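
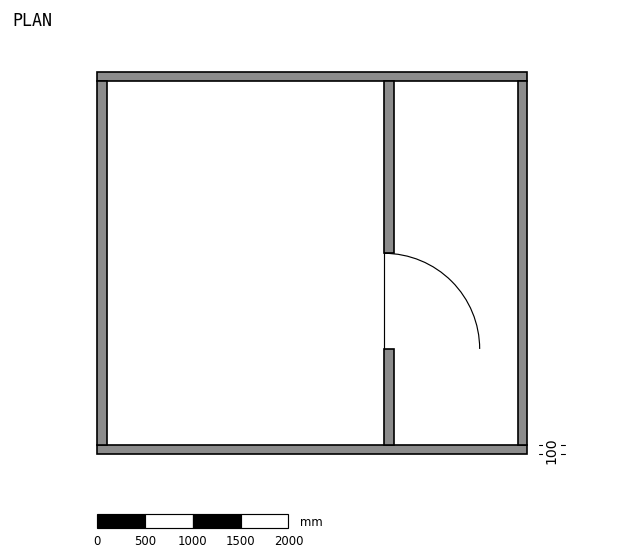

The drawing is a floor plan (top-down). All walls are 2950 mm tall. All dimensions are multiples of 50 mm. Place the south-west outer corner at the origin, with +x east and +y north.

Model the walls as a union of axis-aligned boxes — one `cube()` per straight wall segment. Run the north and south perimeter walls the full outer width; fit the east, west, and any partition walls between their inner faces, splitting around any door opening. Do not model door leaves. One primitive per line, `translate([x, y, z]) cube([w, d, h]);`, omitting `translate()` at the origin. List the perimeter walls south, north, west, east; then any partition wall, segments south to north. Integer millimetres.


cube([4500, 100, 2950]);
translate([0, 3900, 0]) cube([4500, 100, 2950]);
translate([0, 100, 0]) cube([100, 3800, 2950]);
translate([4400, 100, 0]) cube([100, 3800, 2950]);
translate([3000, 100, 0]) cube([100, 1000, 2950]);
translate([3000, 2100, 0]) cube([100, 1800, 2950]);


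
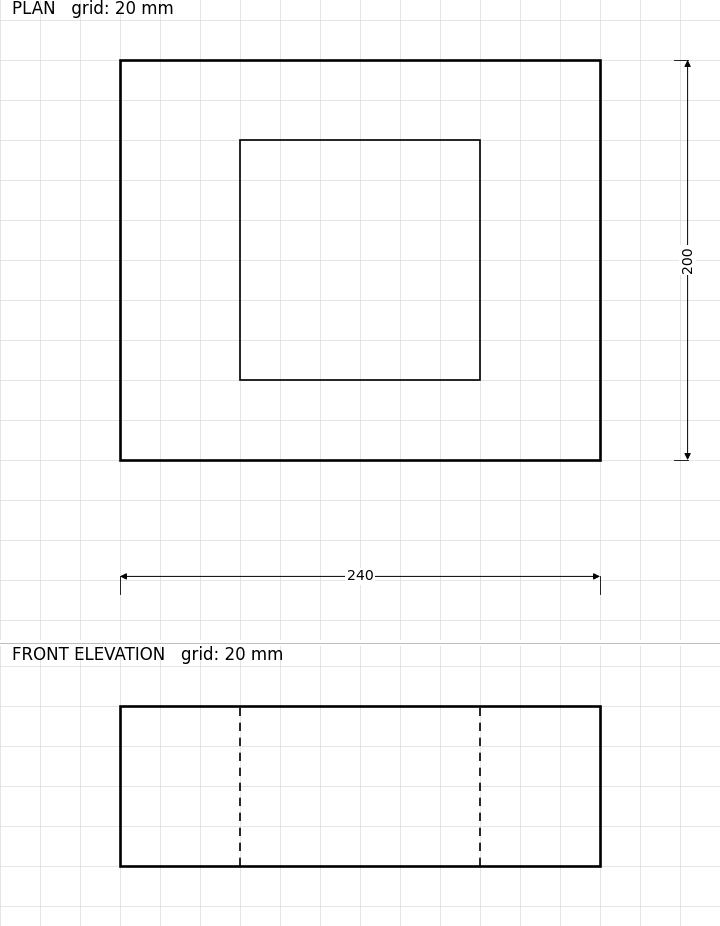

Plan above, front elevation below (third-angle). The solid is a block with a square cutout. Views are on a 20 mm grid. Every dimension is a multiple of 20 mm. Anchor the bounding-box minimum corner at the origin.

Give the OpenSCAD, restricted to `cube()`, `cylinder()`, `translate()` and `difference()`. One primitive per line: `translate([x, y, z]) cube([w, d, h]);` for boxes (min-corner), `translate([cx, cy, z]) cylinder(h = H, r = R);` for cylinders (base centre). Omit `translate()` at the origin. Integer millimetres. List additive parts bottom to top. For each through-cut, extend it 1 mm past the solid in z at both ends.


difference() {
  cube([240, 200, 80]);
  translate([60, 40, -1]) cube([120, 120, 82]);
}


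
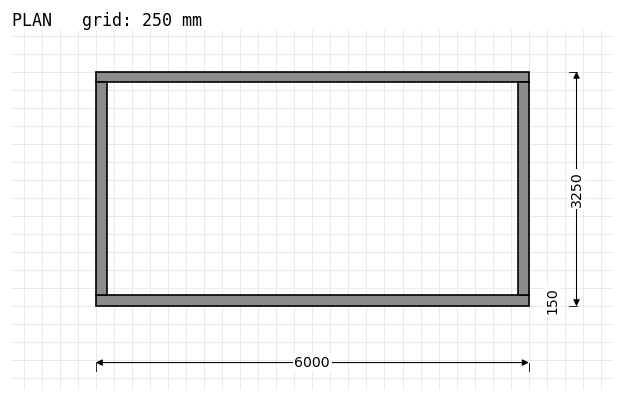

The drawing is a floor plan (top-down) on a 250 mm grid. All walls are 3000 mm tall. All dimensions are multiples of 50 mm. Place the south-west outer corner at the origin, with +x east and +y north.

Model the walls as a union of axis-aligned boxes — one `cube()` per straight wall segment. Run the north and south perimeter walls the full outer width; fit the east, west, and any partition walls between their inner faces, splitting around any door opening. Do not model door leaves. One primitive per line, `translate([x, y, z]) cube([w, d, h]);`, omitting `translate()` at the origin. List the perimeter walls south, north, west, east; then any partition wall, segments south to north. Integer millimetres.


cube([6000, 150, 3000]);
translate([0, 3100, 0]) cube([6000, 150, 3000]);
translate([0, 150, 0]) cube([150, 2950, 3000]);
translate([5850, 150, 0]) cube([150, 2950, 3000]);


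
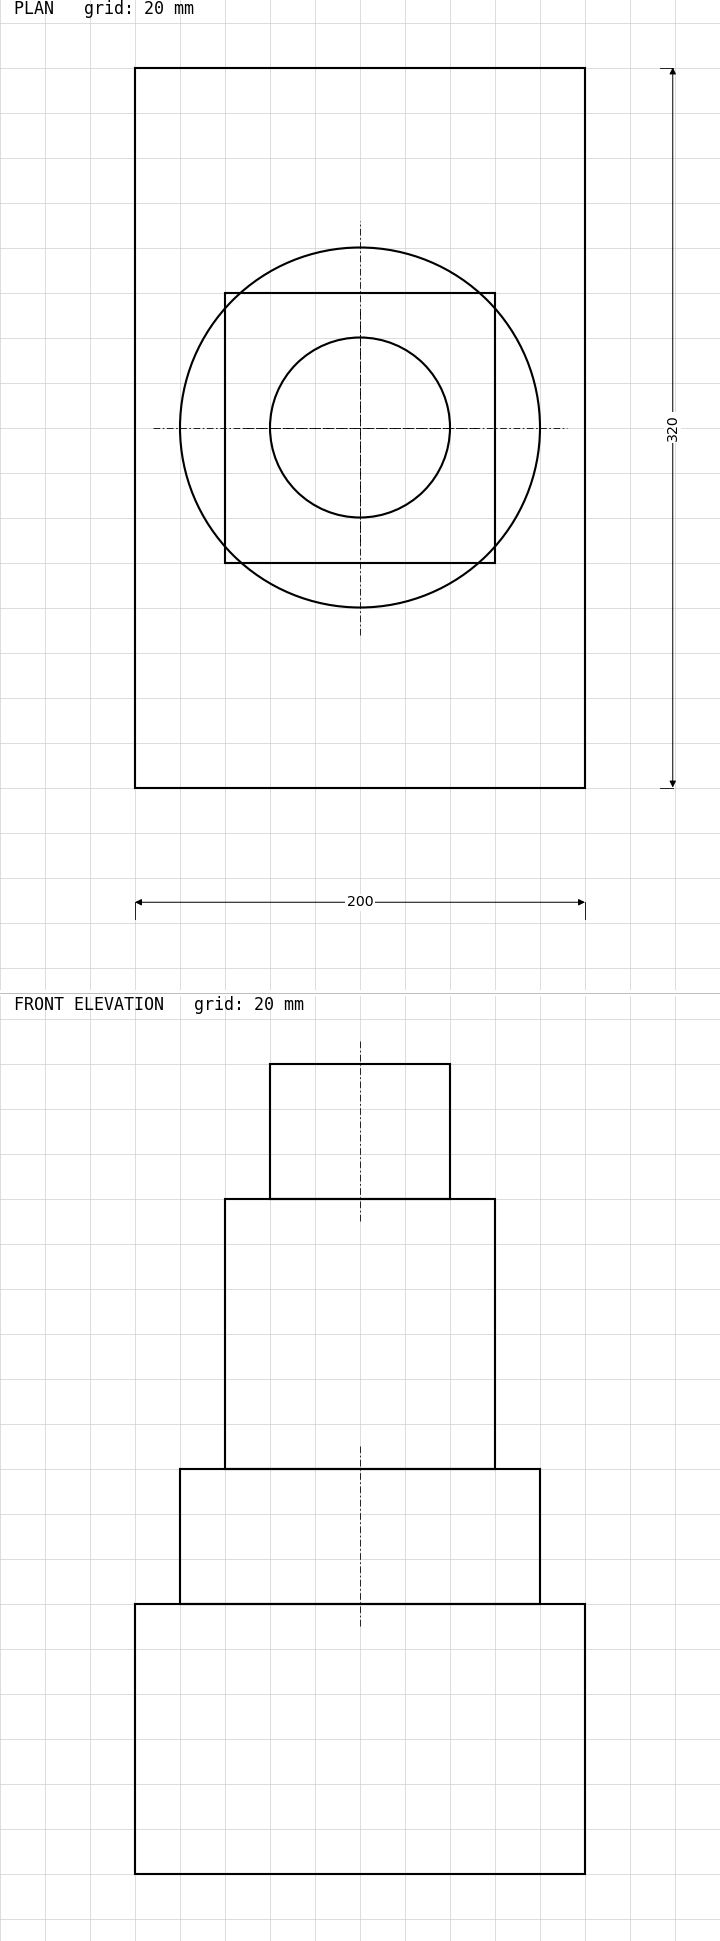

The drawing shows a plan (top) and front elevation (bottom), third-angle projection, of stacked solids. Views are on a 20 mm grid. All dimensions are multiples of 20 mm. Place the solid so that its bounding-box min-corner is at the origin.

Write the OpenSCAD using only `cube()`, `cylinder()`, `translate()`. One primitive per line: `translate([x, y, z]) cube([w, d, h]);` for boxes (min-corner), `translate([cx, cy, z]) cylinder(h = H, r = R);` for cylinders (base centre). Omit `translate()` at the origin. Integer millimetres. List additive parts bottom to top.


cube([200, 320, 120]);
translate([100, 160, 120]) cylinder(h = 60, r = 80);
translate([40, 100, 180]) cube([120, 120, 120]);
translate([100, 160, 300]) cylinder(h = 60, r = 40);


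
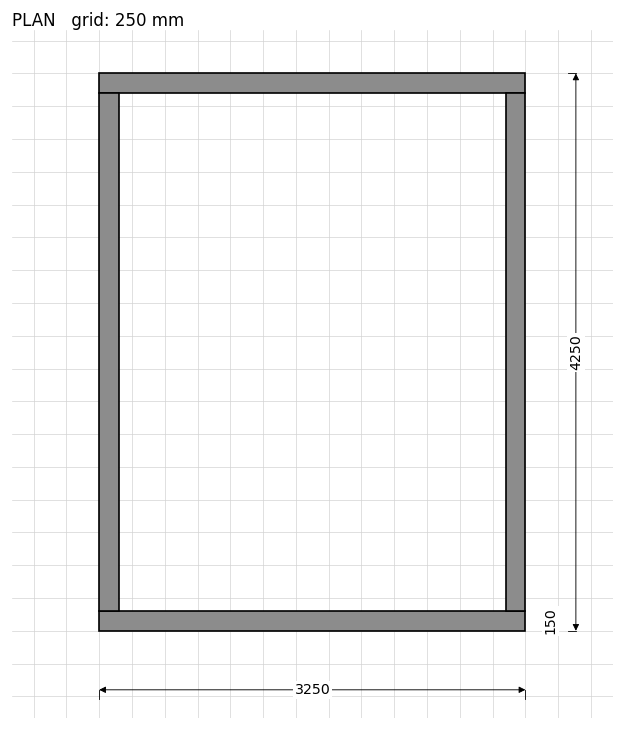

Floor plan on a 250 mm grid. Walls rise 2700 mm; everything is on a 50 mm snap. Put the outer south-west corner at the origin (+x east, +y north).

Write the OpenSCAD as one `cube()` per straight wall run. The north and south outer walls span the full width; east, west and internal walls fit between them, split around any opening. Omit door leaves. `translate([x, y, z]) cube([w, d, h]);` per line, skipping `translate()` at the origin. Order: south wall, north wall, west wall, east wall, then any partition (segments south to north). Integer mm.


cube([3250, 150, 2700]);
translate([0, 4100, 0]) cube([3250, 150, 2700]);
translate([0, 150, 0]) cube([150, 3950, 2700]);
translate([3100, 150, 0]) cube([150, 3950, 2700]);


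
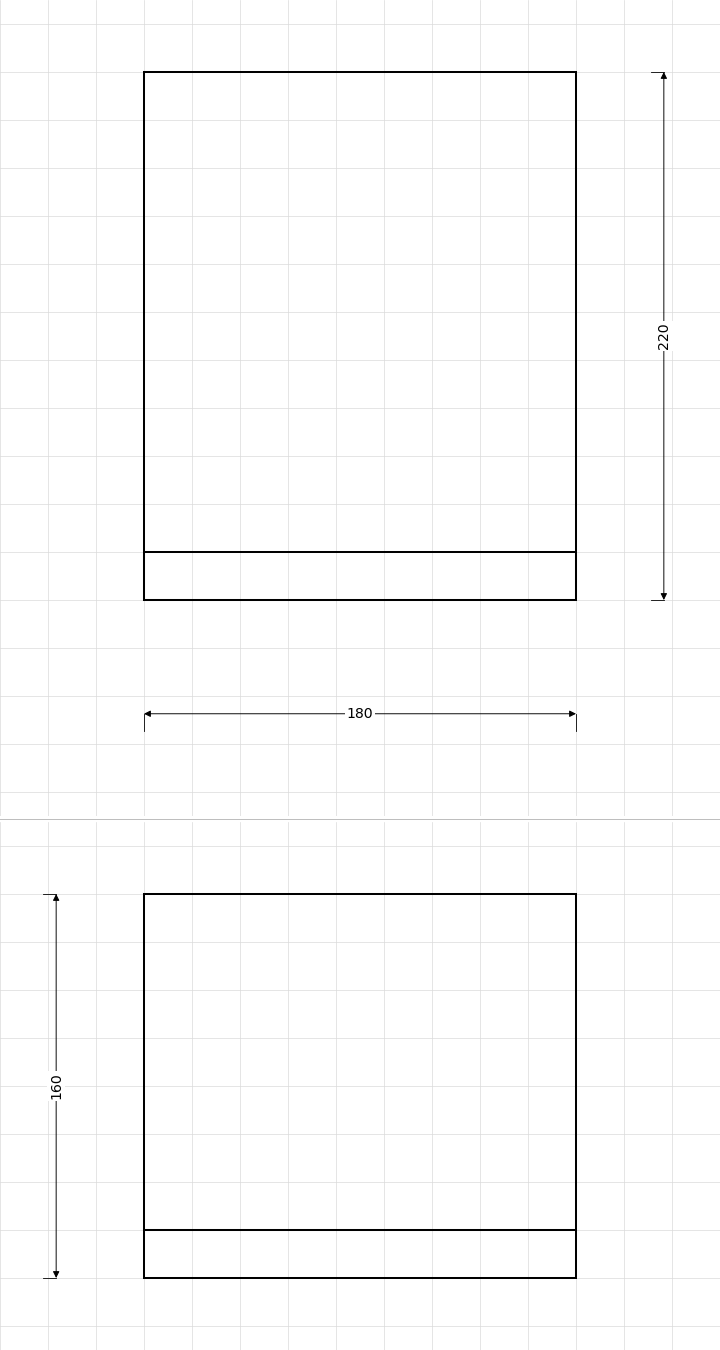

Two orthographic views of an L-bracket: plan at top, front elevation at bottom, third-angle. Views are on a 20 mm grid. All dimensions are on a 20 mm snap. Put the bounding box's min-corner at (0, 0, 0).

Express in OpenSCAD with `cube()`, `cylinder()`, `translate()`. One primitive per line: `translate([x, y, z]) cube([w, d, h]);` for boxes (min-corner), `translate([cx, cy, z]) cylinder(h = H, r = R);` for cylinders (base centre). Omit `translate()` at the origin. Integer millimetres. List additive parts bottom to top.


cube([180, 220, 20]);
translate([0, 0, 20]) cube([180, 20, 140]);


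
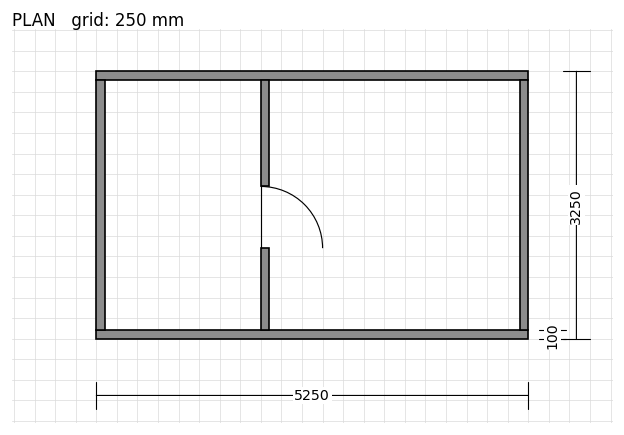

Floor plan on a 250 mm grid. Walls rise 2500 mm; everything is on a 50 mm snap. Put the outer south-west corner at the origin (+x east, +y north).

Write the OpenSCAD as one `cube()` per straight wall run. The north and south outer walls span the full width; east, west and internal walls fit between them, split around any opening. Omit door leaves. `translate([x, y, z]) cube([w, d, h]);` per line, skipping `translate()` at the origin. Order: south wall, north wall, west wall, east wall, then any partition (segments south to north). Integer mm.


cube([5250, 100, 2500]);
translate([0, 3150, 0]) cube([5250, 100, 2500]);
translate([0, 100, 0]) cube([100, 3050, 2500]);
translate([5150, 100, 0]) cube([100, 3050, 2500]);
translate([2000, 100, 0]) cube([100, 1000, 2500]);
translate([2000, 1850, 0]) cube([100, 1300, 2500]);


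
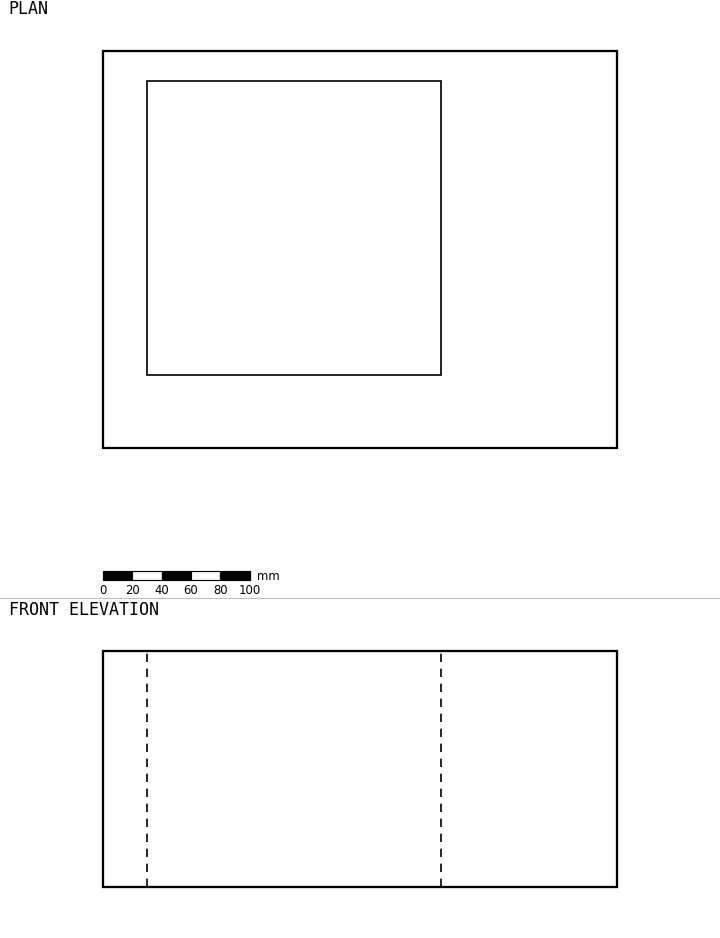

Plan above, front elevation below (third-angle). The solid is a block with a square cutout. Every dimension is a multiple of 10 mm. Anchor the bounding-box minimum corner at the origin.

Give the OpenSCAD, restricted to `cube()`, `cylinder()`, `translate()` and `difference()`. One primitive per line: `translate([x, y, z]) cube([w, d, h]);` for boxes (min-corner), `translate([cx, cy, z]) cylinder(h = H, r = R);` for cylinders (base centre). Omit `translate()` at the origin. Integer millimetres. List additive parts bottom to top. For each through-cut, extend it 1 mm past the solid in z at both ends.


difference() {
  cube([350, 270, 160]);
  translate([30, 50, -1]) cube([200, 200, 162]);
}


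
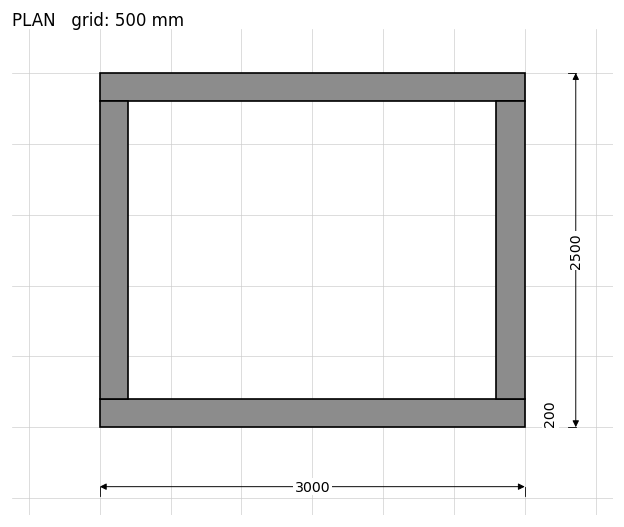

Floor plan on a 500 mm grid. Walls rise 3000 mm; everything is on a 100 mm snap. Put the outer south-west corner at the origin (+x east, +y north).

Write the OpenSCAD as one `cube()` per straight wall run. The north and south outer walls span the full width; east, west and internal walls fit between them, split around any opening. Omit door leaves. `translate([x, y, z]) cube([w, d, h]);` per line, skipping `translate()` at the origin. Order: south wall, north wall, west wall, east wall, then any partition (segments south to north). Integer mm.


cube([3000, 200, 3000]);
translate([0, 2300, 0]) cube([3000, 200, 3000]);
translate([0, 200, 0]) cube([200, 2100, 3000]);
translate([2800, 200, 0]) cube([200, 2100, 3000]);


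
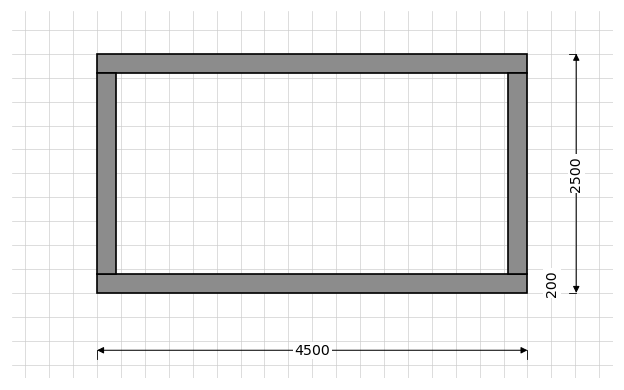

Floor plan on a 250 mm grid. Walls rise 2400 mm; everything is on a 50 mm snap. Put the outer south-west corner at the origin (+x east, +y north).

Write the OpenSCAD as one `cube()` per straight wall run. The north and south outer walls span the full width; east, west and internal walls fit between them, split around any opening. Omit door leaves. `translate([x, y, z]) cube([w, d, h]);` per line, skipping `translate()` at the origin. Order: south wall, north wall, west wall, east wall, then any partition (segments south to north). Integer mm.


cube([4500, 200, 2400]);
translate([0, 2300, 0]) cube([4500, 200, 2400]);
translate([0, 200, 0]) cube([200, 2100, 2400]);
translate([4300, 200, 0]) cube([200, 2100, 2400]);


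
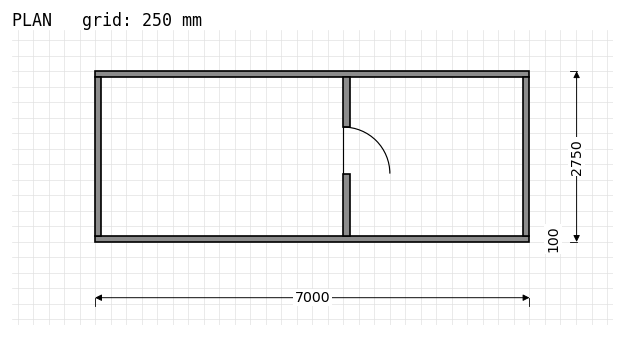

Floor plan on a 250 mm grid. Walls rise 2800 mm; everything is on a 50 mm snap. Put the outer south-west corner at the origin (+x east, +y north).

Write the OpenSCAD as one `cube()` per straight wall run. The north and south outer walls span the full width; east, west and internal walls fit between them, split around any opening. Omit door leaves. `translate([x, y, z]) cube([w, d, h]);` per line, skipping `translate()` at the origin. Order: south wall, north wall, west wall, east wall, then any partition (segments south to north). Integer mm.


cube([7000, 100, 2800]);
translate([0, 2650, 0]) cube([7000, 100, 2800]);
translate([0, 100, 0]) cube([100, 2550, 2800]);
translate([6900, 100, 0]) cube([100, 2550, 2800]);
translate([4000, 100, 0]) cube([100, 1000, 2800]);
translate([4000, 1850, 0]) cube([100, 800, 2800]);


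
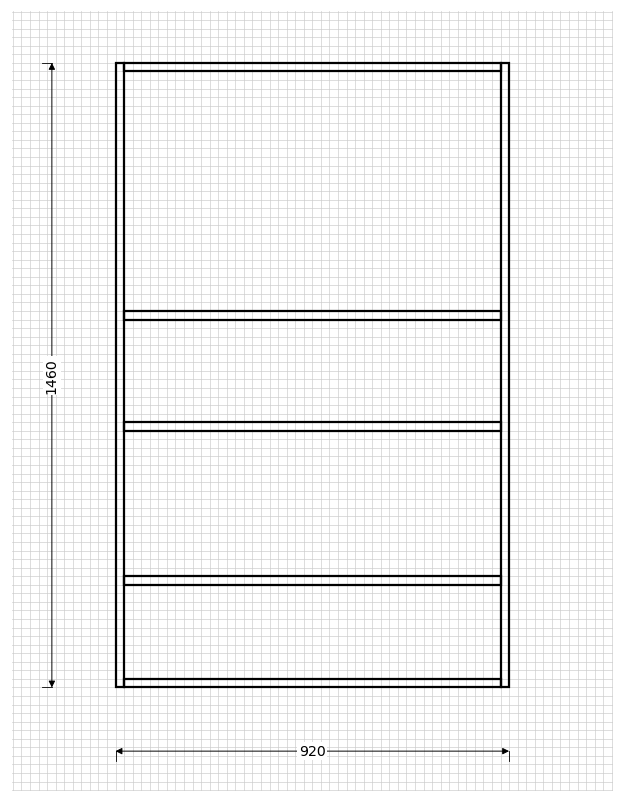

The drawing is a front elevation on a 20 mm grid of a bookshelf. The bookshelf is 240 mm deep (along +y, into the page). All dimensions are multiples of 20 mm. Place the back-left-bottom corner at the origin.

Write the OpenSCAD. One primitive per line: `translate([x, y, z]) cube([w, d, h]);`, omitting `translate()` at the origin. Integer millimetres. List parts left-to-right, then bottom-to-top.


cube([20, 240, 1460]);
translate([20, 0, 0]) cube([880, 240, 20]);
translate([20, 0, 240]) cube([880, 240, 20]);
translate([20, 0, 600]) cube([880, 240, 20]);
translate([20, 0, 860]) cube([880, 240, 20]);
translate([20, 0, 1440]) cube([880, 240, 20]);
translate([900, 0, 0]) cube([20, 240, 1460]);


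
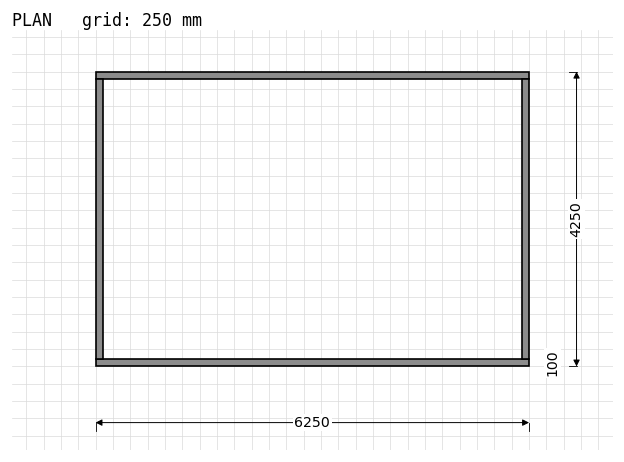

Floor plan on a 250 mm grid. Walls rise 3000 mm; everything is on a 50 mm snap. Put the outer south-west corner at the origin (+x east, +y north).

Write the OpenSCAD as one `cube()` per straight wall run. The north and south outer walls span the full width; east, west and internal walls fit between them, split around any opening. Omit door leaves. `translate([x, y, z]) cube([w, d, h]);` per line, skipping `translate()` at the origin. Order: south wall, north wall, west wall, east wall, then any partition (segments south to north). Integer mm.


cube([6250, 100, 3000]);
translate([0, 4150, 0]) cube([6250, 100, 3000]);
translate([0, 100, 0]) cube([100, 4050, 3000]);
translate([6150, 100, 0]) cube([100, 4050, 3000]);


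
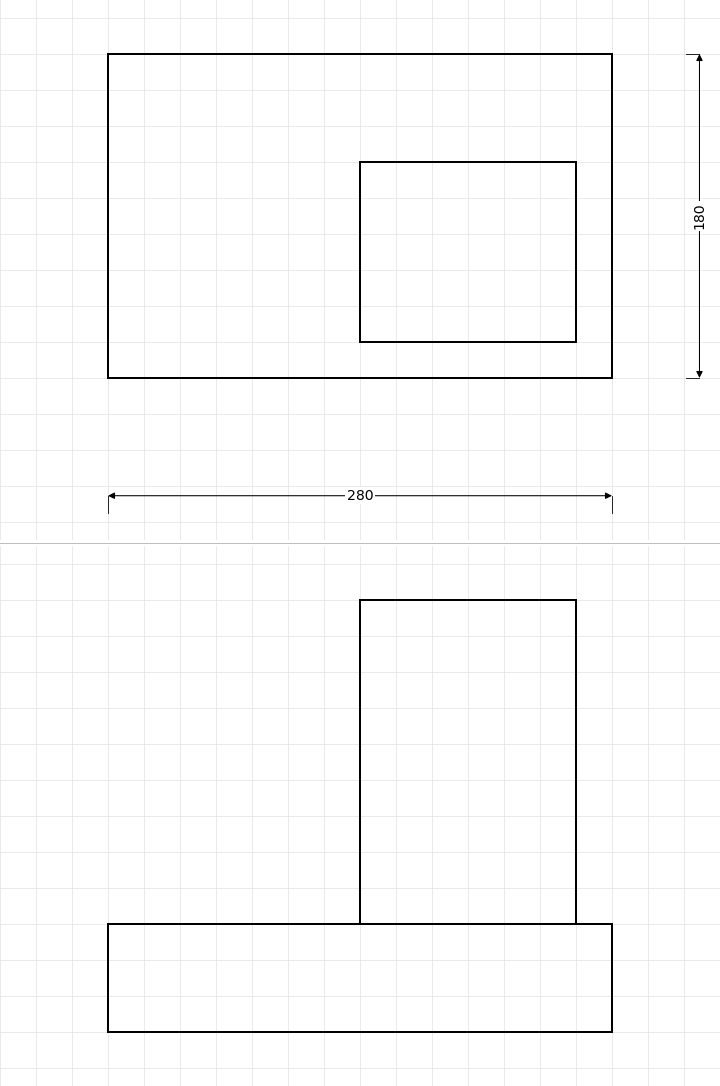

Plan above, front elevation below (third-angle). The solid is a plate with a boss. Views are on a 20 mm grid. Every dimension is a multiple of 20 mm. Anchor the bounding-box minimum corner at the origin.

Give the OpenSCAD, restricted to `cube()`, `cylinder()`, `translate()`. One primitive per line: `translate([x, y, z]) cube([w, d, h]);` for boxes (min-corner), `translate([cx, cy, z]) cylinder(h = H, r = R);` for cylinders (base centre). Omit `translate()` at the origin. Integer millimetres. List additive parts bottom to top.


cube([280, 180, 60]);
translate([140, 20, 60]) cube([120, 100, 180]);


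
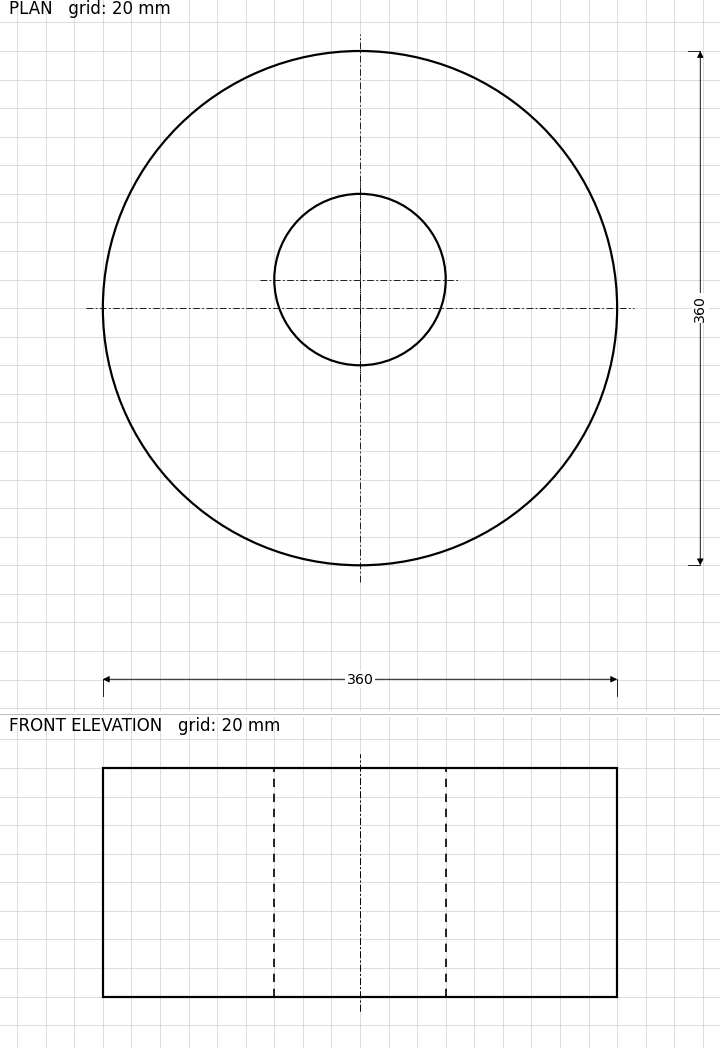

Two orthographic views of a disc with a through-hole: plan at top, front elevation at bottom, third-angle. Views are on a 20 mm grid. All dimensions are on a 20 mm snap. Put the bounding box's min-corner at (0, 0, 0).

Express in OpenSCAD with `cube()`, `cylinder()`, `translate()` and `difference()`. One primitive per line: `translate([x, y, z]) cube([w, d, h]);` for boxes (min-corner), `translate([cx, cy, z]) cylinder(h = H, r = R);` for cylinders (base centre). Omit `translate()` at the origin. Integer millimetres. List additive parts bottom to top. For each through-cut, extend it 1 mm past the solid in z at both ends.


difference() {
  translate([180, 180, 0]) cylinder(h = 160, r = 180);
  translate([180, 200, -1]) cylinder(h = 162, r = 60);
}


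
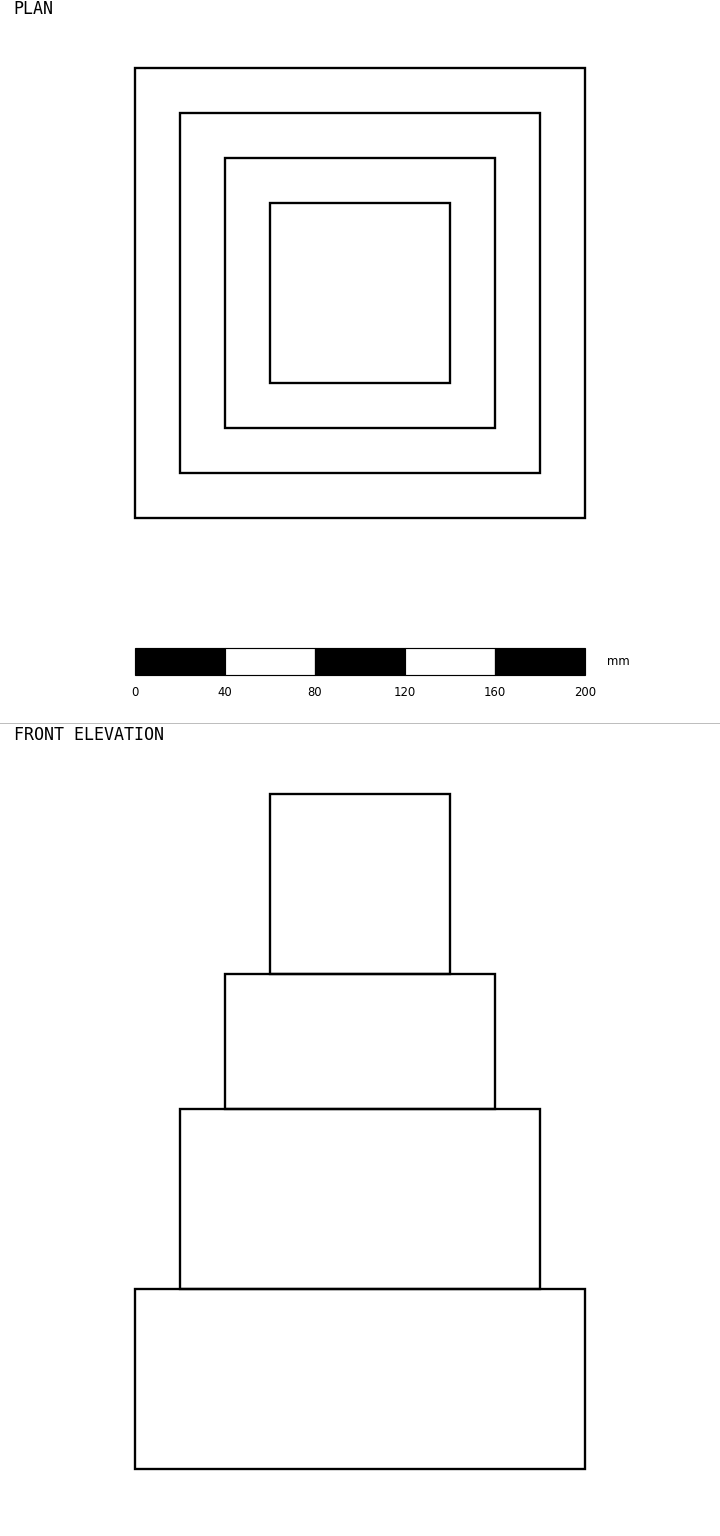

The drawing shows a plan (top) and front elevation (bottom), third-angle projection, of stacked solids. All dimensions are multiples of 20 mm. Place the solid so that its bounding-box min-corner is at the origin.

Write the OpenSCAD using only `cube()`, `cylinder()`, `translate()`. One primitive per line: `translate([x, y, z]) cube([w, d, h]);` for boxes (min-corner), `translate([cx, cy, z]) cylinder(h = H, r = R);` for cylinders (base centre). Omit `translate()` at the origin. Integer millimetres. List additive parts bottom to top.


cube([200, 200, 80]);
translate([20, 20, 80]) cube([160, 160, 80]);
translate([40, 40, 160]) cube([120, 120, 60]);
translate([60, 60, 220]) cube([80, 80, 80]);


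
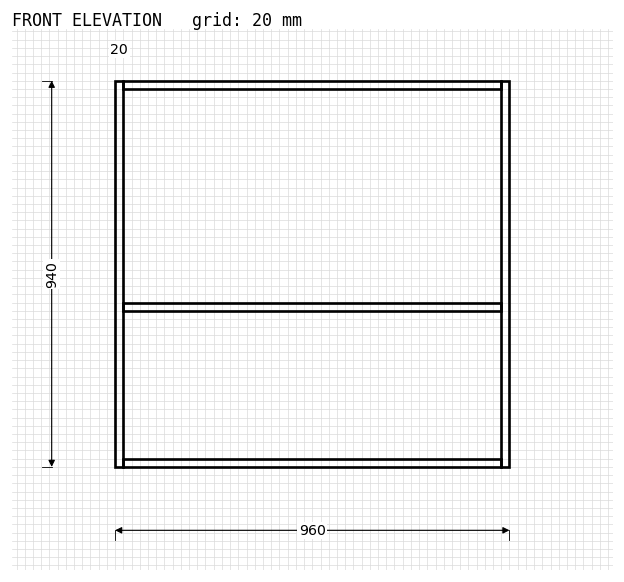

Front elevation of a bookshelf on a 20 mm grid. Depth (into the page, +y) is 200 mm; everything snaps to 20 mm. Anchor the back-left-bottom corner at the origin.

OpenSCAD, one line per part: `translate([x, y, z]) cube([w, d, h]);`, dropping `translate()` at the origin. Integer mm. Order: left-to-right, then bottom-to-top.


cube([20, 200, 940]);
translate([20, 0, 0]) cube([920, 200, 20]);
translate([20, 0, 380]) cube([920, 200, 20]);
translate([20, 0, 920]) cube([920, 200, 20]);
translate([940, 0, 0]) cube([20, 200, 940]);


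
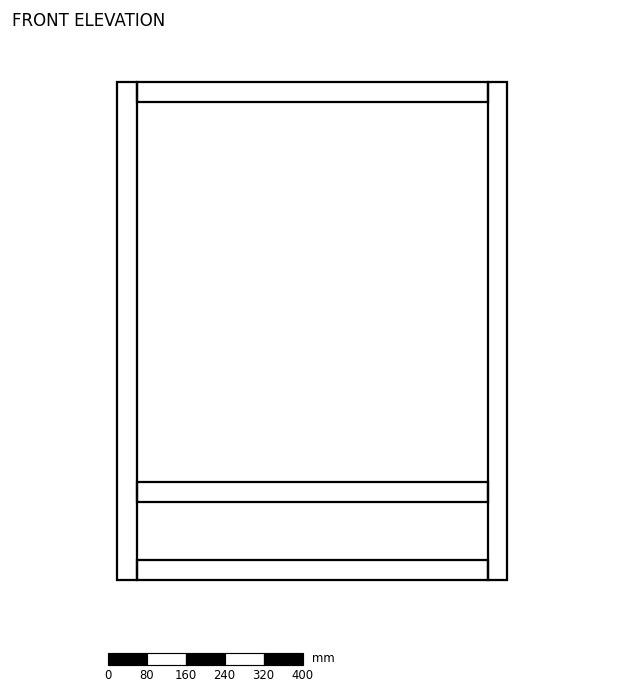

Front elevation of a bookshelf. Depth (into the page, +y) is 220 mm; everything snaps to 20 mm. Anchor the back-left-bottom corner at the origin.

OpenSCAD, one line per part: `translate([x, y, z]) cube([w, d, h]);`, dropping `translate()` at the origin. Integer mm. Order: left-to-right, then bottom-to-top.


cube([40, 220, 1020]);
translate([40, 0, 0]) cube([720, 220, 40]);
translate([40, 0, 160]) cube([720, 220, 40]);
translate([40, 0, 980]) cube([720, 220, 40]);
translate([760, 0, 0]) cube([40, 220, 1020]);


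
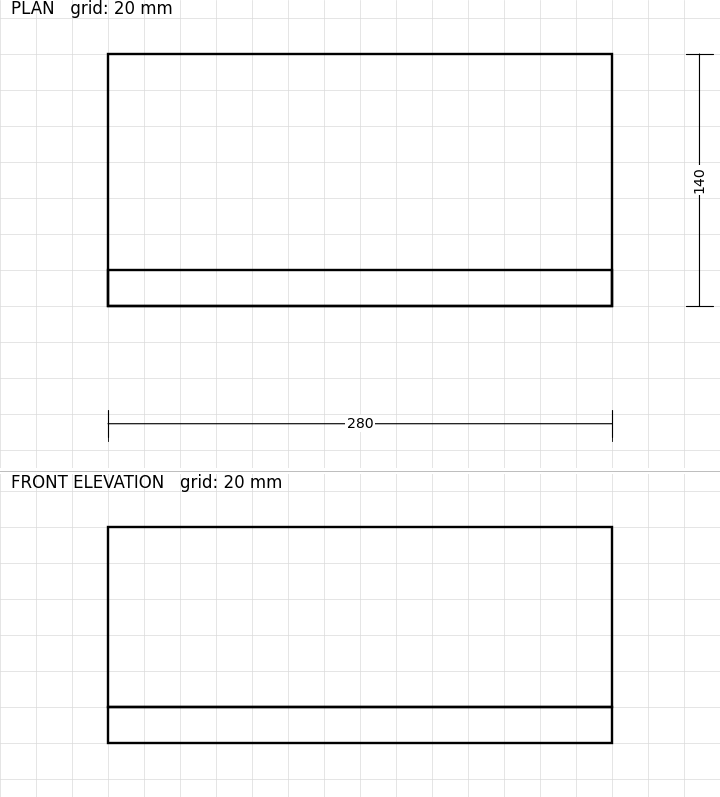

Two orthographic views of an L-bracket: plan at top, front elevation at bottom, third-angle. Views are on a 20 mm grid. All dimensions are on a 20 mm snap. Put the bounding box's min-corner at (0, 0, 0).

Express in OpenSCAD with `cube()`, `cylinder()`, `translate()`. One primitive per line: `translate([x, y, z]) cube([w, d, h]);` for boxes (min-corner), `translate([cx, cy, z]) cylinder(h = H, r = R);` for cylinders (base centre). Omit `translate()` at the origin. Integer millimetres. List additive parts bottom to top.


cube([280, 140, 20]);
translate([0, 0, 20]) cube([280, 20, 100]);


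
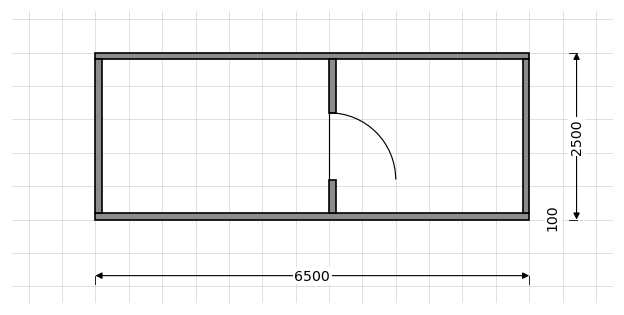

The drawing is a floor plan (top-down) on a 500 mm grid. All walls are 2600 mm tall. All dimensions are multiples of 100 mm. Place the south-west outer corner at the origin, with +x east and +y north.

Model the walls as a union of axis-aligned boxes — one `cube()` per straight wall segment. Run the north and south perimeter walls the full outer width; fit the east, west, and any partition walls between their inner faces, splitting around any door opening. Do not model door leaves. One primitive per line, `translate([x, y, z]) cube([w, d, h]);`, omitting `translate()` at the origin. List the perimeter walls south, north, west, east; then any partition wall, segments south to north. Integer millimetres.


cube([6500, 100, 2600]);
translate([0, 2400, 0]) cube([6500, 100, 2600]);
translate([0, 100, 0]) cube([100, 2300, 2600]);
translate([6400, 100, 0]) cube([100, 2300, 2600]);
translate([3500, 100, 0]) cube([100, 500, 2600]);
translate([3500, 1600, 0]) cube([100, 800, 2600]);


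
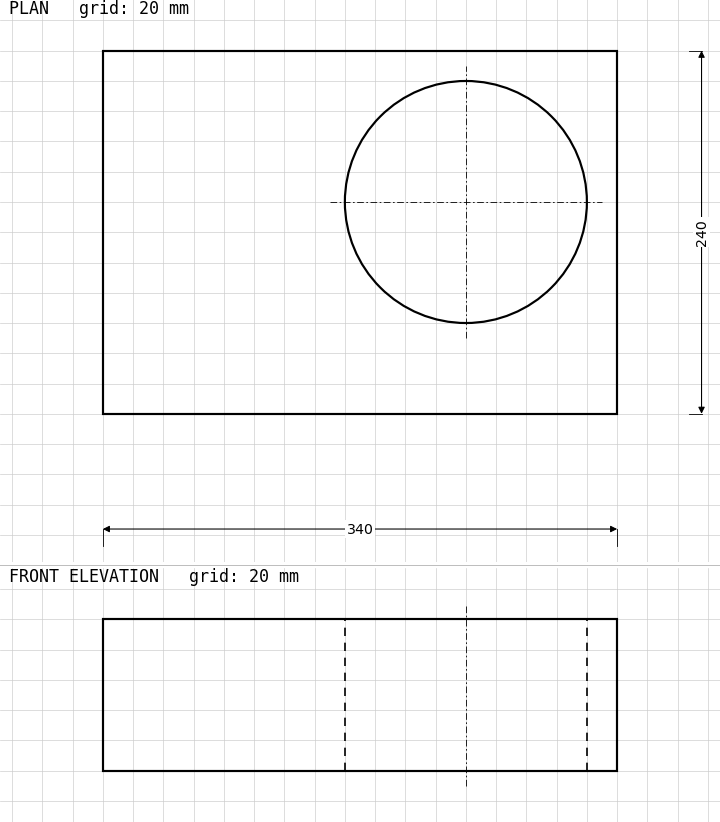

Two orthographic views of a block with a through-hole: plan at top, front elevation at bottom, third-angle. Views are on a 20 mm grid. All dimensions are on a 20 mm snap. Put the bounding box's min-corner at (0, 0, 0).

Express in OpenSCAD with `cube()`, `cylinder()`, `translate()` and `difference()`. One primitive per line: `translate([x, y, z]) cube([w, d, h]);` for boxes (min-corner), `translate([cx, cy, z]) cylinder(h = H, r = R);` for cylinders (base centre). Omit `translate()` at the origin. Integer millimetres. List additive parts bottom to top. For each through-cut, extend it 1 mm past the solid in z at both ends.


difference() {
  cube([340, 240, 100]);
  translate([240, 140, -1]) cylinder(h = 102, r = 80);
}


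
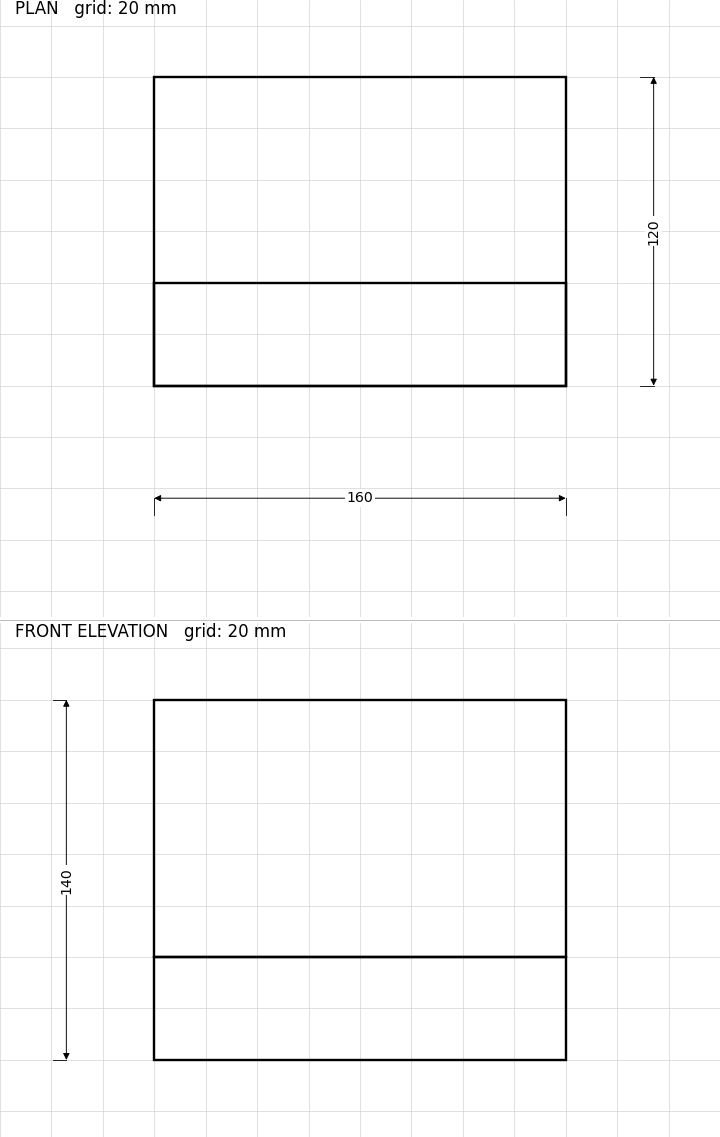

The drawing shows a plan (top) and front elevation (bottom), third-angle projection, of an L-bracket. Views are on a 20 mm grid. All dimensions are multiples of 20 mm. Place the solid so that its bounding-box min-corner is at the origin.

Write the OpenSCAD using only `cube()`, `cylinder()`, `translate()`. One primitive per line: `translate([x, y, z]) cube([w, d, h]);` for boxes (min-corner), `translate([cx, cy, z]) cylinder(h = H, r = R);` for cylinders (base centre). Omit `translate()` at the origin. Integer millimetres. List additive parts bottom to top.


cube([160, 120, 40]);
translate([0, 0, 40]) cube([160, 40, 100]);


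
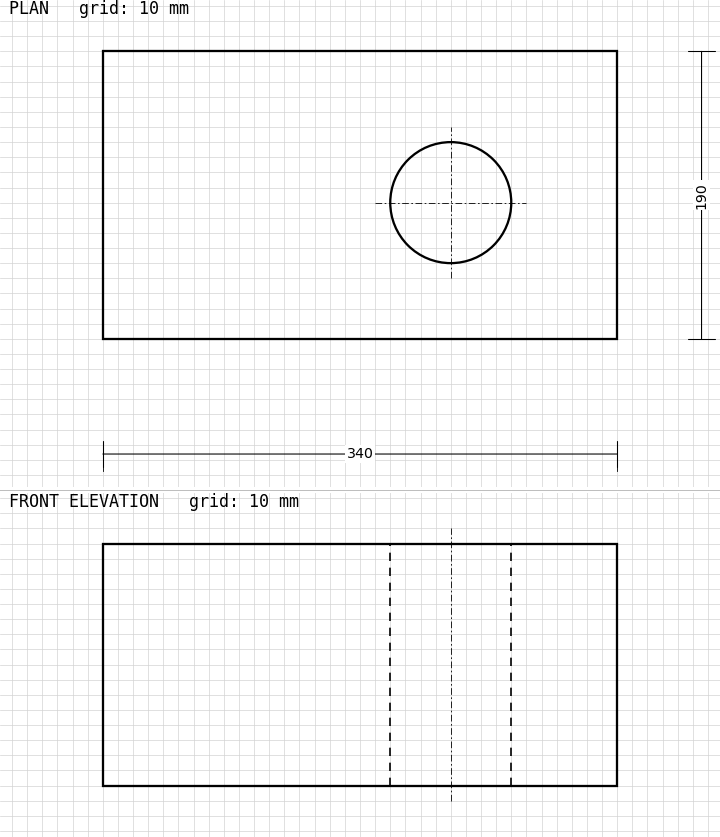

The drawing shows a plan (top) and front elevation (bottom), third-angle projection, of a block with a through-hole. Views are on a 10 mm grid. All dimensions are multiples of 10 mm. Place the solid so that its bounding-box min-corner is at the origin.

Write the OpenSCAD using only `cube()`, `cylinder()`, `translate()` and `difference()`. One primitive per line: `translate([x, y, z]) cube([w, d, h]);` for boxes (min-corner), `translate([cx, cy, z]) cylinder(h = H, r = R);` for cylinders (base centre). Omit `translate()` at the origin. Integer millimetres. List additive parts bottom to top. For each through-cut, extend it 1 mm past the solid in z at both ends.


difference() {
  cube([340, 190, 160]);
  translate([230, 90, -1]) cylinder(h = 162, r = 40);
}


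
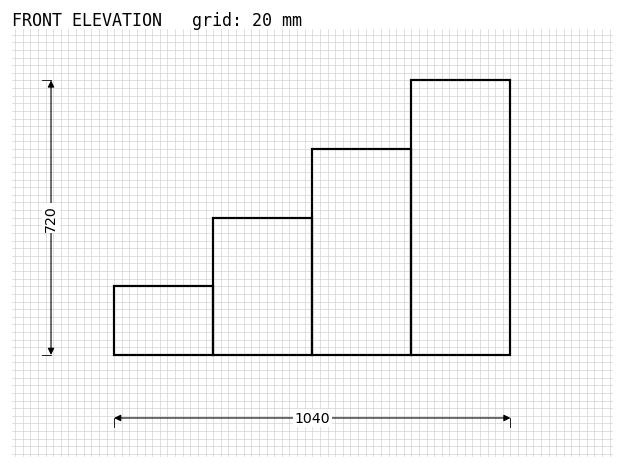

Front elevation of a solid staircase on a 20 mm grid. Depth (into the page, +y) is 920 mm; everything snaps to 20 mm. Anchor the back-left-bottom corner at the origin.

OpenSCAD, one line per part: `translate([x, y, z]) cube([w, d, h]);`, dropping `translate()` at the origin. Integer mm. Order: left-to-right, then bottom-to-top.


cube([260, 920, 180]);
translate([260, 0, 0]) cube([260, 920, 360]);
translate([520, 0, 0]) cube([260, 920, 540]);
translate([780, 0, 0]) cube([260, 920, 720]);


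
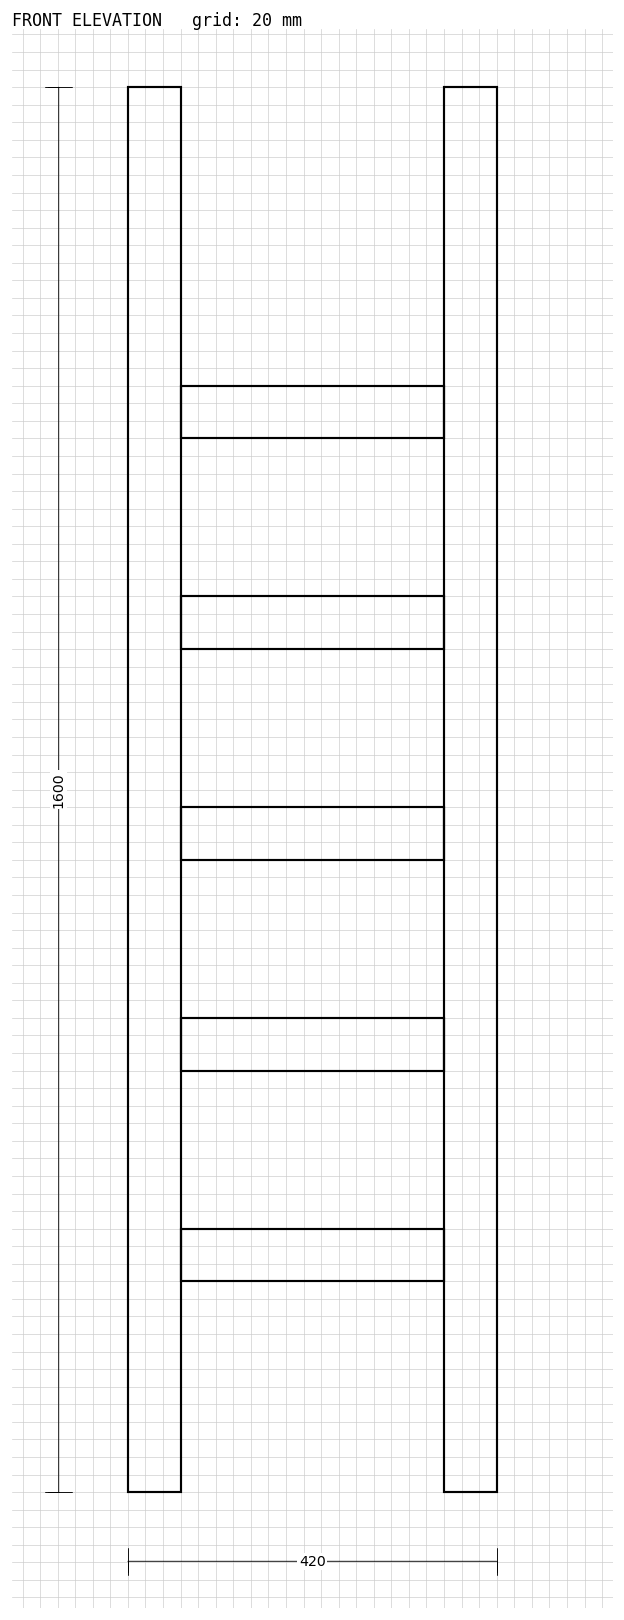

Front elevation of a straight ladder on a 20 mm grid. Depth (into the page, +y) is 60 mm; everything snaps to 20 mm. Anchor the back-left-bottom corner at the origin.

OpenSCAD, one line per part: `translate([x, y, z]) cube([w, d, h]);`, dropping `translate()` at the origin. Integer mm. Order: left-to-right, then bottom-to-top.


cube([60, 60, 1600]);
translate([60, 0, 240]) cube([300, 60, 60]);
translate([60, 0, 480]) cube([300, 60, 60]);
translate([60, 0, 720]) cube([300, 60, 60]);
translate([60, 0, 960]) cube([300, 60, 60]);
translate([60, 0, 1200]) cube([300, 60, 60]);
translate([360, 0, 0]) cube([60, 60, 1600]);


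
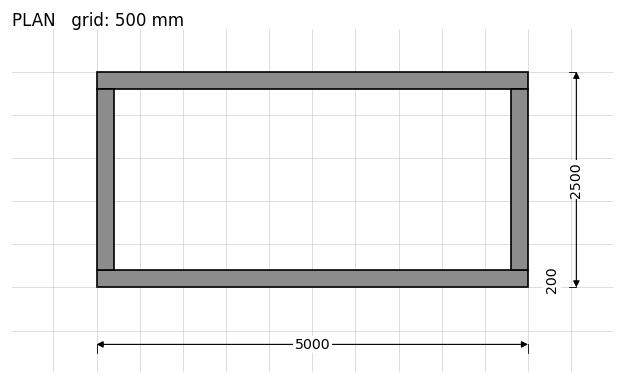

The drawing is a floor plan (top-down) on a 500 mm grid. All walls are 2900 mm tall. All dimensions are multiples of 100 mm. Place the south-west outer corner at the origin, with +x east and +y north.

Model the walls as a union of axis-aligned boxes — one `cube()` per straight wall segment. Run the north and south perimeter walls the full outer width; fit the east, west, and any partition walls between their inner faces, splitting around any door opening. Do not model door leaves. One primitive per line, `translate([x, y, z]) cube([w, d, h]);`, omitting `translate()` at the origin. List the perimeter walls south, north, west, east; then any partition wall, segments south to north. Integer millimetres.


cube([5000, 200, 2900]);
translate([0, 2300, 0]) cube([5000, 200, 2900]);
translate([0, 200, 0]) cube([200, 2100, 2900]);
translate([4800, 200, 0]) cube([200, 2100, 2900]);


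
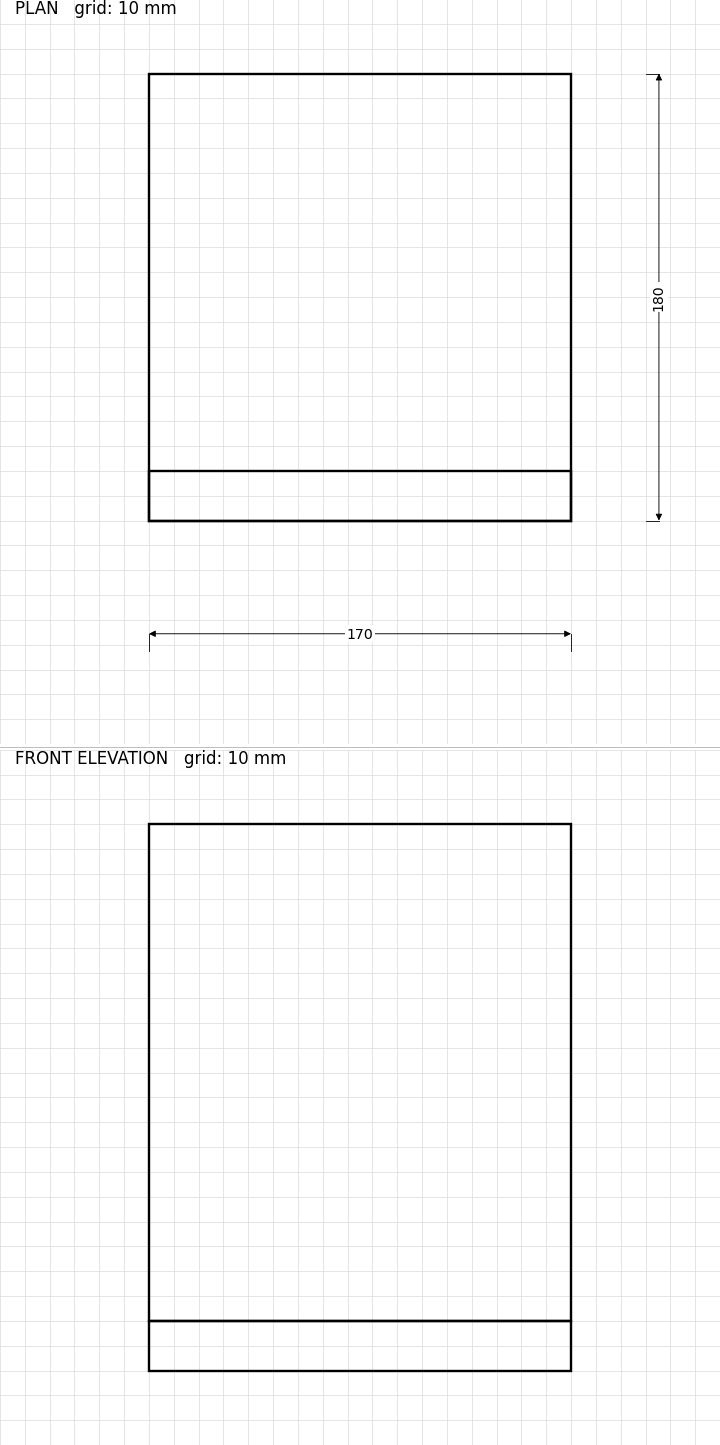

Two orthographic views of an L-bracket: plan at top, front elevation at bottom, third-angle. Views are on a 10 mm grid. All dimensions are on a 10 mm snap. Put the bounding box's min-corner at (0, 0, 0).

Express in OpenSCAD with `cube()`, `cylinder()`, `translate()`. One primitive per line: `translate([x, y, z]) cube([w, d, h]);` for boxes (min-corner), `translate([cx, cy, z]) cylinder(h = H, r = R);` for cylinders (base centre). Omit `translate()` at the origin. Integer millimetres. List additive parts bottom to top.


cube([170, 180, 20]);
translate([0, 0, 20]) cube([170, 20, 200]);


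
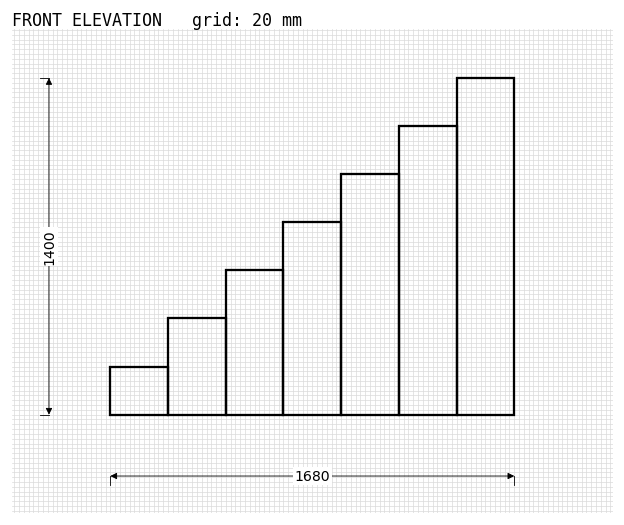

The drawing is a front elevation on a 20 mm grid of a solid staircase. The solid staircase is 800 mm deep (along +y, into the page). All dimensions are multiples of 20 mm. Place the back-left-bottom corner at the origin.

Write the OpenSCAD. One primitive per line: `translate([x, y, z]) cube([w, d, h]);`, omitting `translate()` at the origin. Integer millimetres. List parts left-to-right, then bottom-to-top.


cube([240, 800, 200]);
translate([240, 0, 0]) cube([240, 800, 400]);
translate([480, 0, 0]) cube([240, 800, 600]);
translate([720, 0, 0]) cube([240, 800, 800]);
translate([960, 0, 0]) cube([240, 800, 1000]);
translate([1200, 0, 0]) cube([240, 800, 1200]);
translate([1440, 0, 0]) cube([240, 800, 1400]);


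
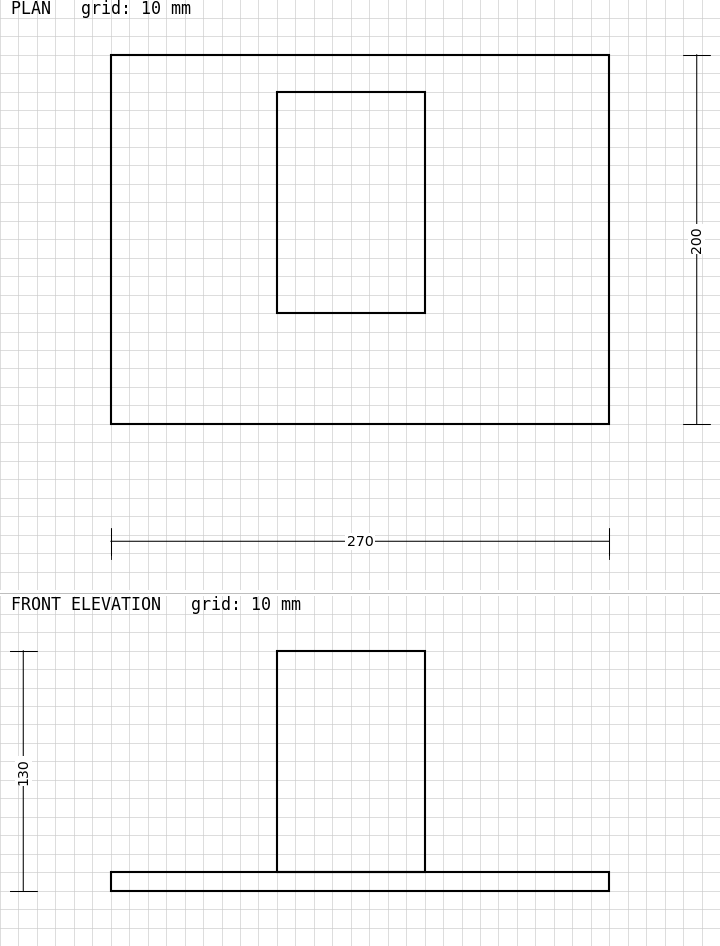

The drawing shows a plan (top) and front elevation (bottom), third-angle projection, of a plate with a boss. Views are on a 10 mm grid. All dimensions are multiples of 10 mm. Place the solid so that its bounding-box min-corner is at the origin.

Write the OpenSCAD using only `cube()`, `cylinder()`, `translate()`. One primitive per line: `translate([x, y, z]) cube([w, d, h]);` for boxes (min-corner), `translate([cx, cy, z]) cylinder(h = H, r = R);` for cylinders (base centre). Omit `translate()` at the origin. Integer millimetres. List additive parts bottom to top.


cube([270, 200, 10]);
translate([90, 60, 10]) cube([80, 120, 120]);


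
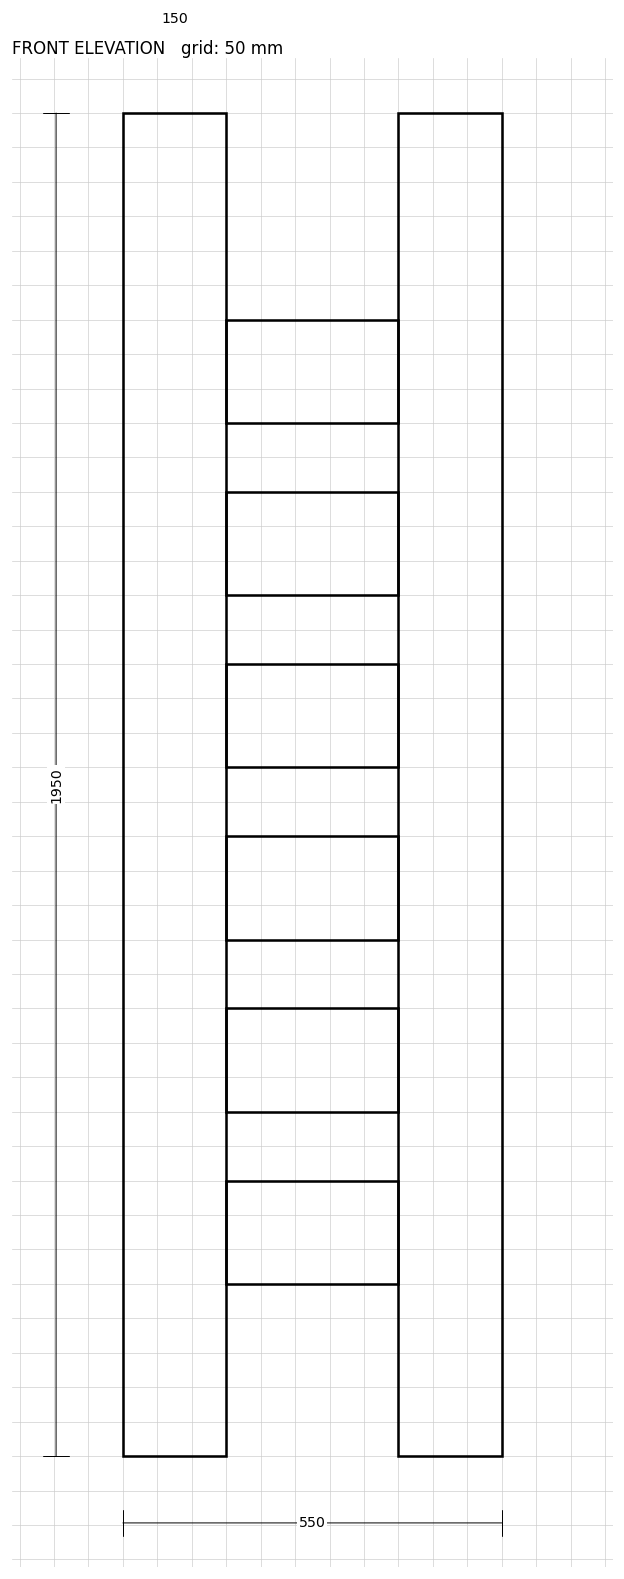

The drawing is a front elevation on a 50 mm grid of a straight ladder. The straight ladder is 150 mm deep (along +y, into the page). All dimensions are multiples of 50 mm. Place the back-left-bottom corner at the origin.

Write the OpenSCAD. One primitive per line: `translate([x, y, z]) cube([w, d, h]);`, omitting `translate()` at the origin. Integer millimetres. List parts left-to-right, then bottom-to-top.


cube([150, 150, 1950]);
translate([150, 0, 250]) cube([250, 150, 150]);
translate([150, 0, 500]) cube([250, 150, 150]);
translate([150, 0, 750]) cube([250, 150, 150]);
translate([150, 0, 1000]) cube([250, 150, 150]);
translate([150, 0, 1250]) cube([250, 150, 150]);
translate([150, 0, 1500]) cube([250, 150, 150]);
translate([400, 0, 0]) cube([150, 150, 1950]);


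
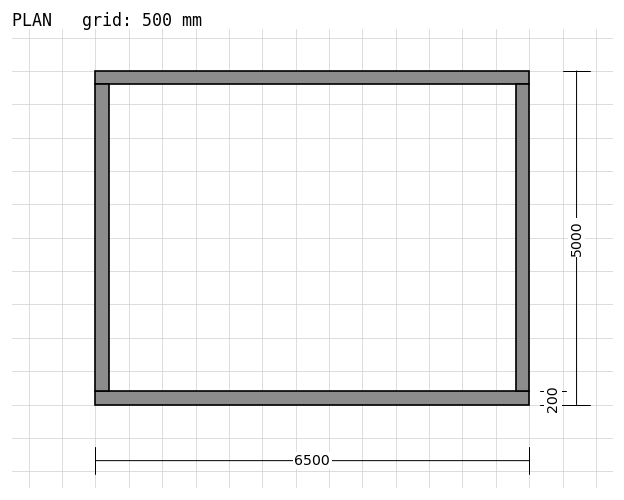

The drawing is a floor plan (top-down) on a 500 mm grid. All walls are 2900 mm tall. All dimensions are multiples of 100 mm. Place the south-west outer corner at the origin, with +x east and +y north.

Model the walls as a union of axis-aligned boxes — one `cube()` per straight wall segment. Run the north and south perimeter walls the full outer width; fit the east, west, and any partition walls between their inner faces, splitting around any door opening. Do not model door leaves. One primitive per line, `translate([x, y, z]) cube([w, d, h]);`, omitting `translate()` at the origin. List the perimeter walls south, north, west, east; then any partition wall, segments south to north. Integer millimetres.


cube([6500, 200, 2900]);
translate([0, 4800, 0]) cube([6500, 200, 2900]);
translate([0, 200, 0]) cube([200, 4600, 2900]);
translate([6300, 200, 0]) cube([200, 4600, 2900]);


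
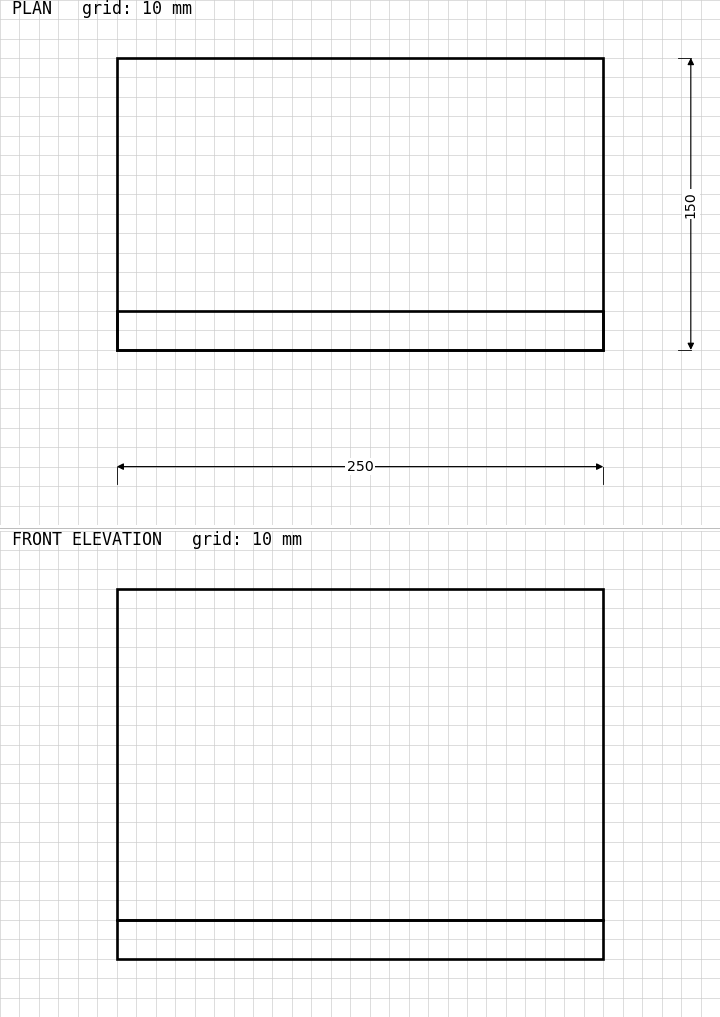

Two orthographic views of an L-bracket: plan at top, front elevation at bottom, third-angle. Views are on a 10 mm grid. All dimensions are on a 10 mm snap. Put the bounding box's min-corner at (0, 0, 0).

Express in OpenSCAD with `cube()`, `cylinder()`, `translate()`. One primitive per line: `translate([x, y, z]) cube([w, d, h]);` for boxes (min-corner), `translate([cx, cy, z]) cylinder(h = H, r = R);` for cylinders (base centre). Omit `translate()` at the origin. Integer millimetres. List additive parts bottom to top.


cube([250, 150, 20]);
translate([0, 0, 20]) cube([250, 20, 170]);


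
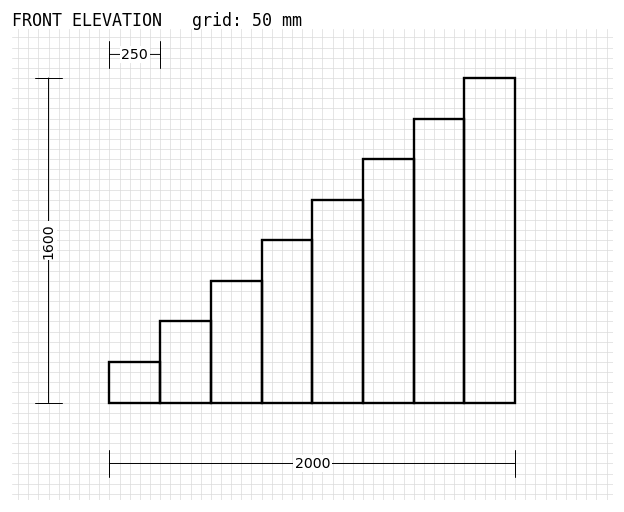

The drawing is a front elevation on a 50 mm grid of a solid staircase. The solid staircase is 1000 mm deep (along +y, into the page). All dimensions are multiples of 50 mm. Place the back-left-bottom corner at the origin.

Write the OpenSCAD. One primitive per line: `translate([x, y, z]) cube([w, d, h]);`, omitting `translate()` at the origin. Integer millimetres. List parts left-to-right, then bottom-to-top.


cube([250, 1000, 200]);
translate([250, 0, 0]) cube([250, 1000, 400]);
translate([500, 0, 0]) cube([250, 1000, 600]);
translate([750, 0, 0]) cube([250, 1000, 800]);
translate([1000, 0, 0]) cube([250, 1000, 1000]);
translate([1250, 0, 0]) cube([250, 1000, 1200]);
translate([1500, 0, 0]) cube([250, 1000, 1400]);
translate([1750, 0, 0]) cube([250, 1000, 1600]);


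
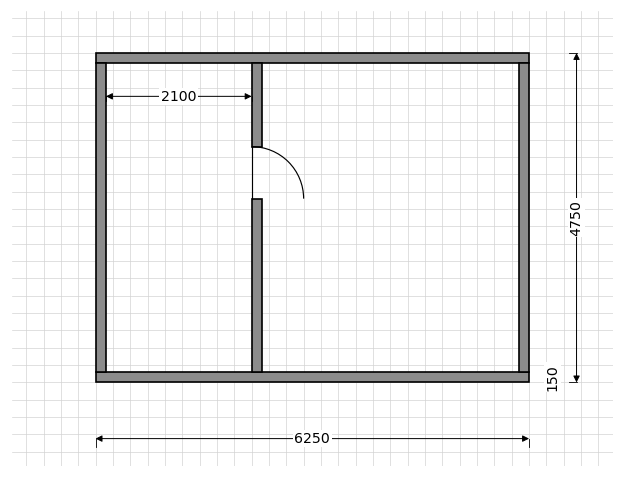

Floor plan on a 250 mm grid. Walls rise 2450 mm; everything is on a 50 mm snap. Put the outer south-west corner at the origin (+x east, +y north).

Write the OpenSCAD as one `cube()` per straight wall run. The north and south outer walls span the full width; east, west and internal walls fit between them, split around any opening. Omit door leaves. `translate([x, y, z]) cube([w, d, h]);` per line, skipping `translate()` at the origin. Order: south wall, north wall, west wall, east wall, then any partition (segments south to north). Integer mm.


cube([6250, 150, 2450]);
translate([0, 4600, 0]) cube([6250, 150, 2450]);
translate([0, 150, 0]) cube([150, 4450, 2450]);
translate([6100, 150, 0]) cube([150, 4450, 2450]);
translate([2250, 150, 0]) cube([150, 2500, 2450]);
translate([2250, 3400, 0]) cube([150, 1200, 2450]);


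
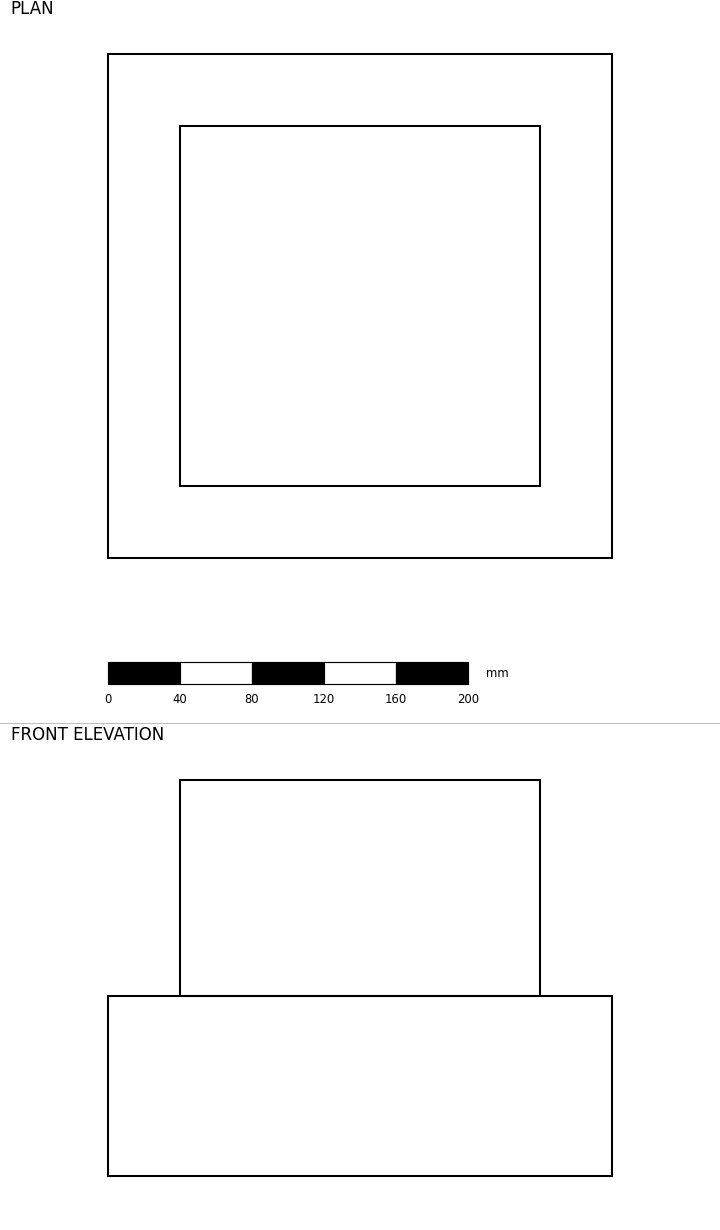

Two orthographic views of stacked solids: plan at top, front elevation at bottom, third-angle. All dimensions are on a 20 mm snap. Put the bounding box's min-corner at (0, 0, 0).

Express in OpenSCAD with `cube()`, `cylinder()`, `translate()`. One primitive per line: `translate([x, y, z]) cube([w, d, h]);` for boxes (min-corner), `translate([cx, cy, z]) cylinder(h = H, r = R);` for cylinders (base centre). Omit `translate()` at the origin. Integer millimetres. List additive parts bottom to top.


cube([280, 280, 100]);
translate([40, 40, 100]) cube([200, 200, 120]);


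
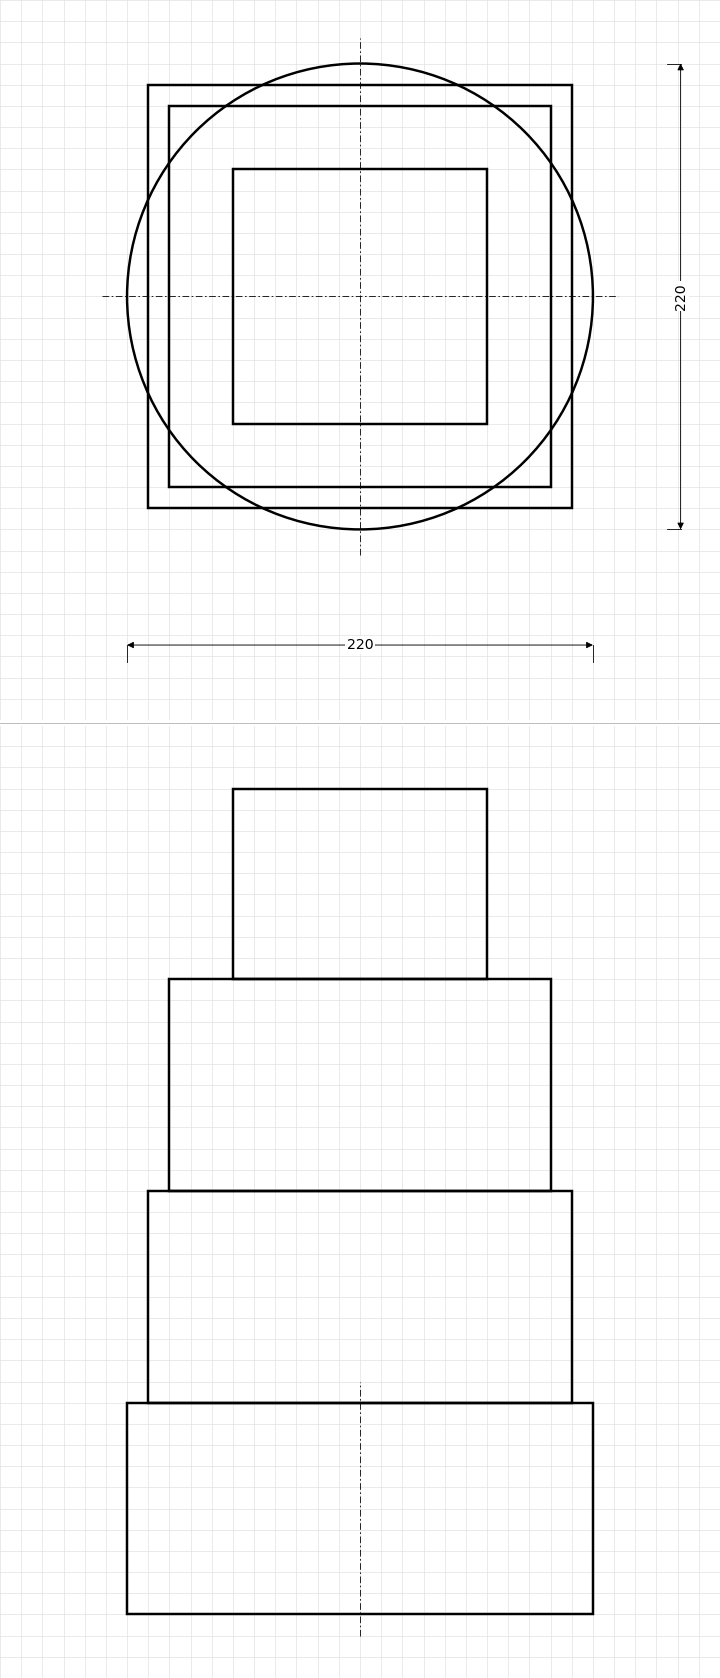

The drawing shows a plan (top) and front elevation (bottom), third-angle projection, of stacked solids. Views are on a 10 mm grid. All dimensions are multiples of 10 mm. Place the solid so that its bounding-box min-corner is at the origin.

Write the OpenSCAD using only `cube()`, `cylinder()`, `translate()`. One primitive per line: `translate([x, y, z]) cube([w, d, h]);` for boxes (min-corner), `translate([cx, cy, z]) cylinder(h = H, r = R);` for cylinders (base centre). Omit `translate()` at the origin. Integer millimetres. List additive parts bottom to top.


translate([110, 110, 0]) cylinder(h = 100, r = 110);
translate([10, 10, 100]) cube([200, 200, 100]);
translate([20, 20, 200]) cube([180, 180, 100]);
translate([50, 50, 300]) cube([120, 120, 90]);


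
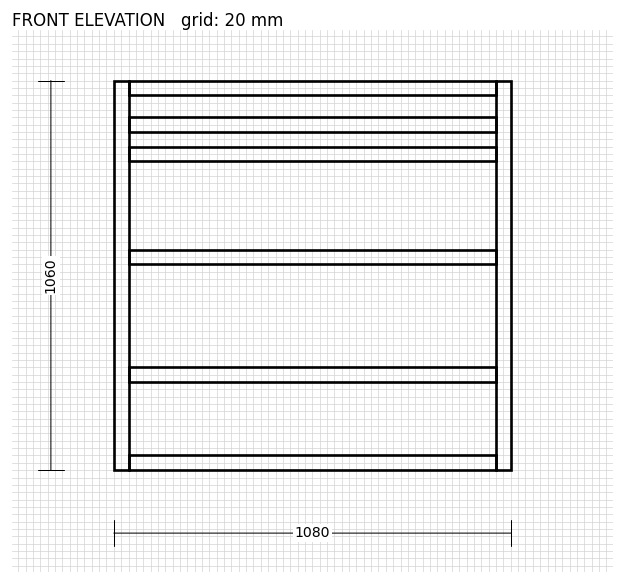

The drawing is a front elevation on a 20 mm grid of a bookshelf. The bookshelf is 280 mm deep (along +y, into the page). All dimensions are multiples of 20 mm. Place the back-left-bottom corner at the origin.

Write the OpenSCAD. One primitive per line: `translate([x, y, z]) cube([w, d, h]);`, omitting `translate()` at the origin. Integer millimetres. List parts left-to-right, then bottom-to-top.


cube([40, 280, 1060]);
translate([40, 0, 0]) cube([1000, 280, 40]);
translate([40, 0, 240]) cube([1000, 280, 40]);
translate([40, 0, 560]) cube([1000, 280, 40]);
translate([40, 0, 840]) cube([1000, 280, 40]);
translate([40, 0, 920]) cube([1000, 280, 40]);
translate([40, 0, 1020]) cube([1000, 280, 40]);
translate([1040, 0, 0]) cube([40, 280, 1060]);
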